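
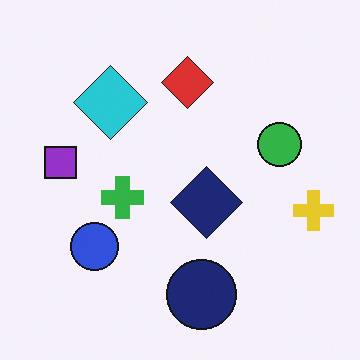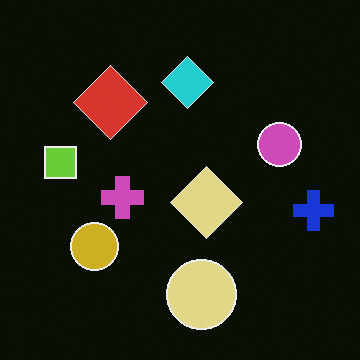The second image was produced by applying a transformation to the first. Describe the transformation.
It was color-inverted (negative).

The light background has become dark and every shape's color is its complement — a photographic negative.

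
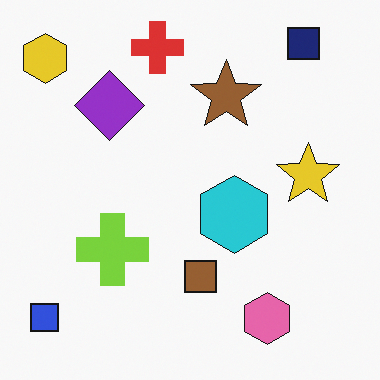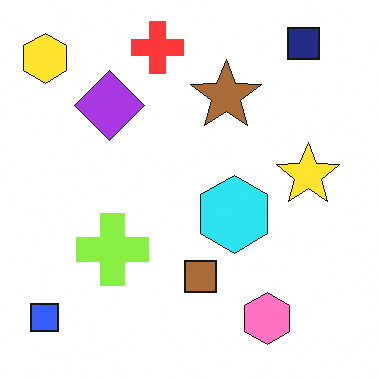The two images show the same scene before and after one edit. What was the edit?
The second image is the first slightly brightened.

Every pixel — background and shapes alike — is uniformly brightened.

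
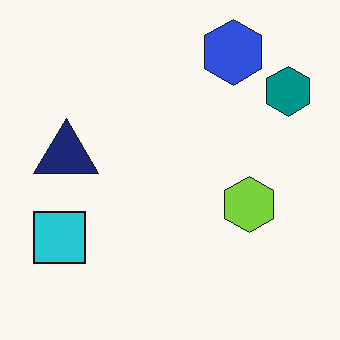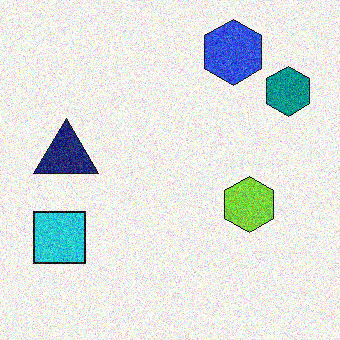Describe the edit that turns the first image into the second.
The image was degraded with a thick layer of grain.

Random speckle covers the whole image, including the flat background.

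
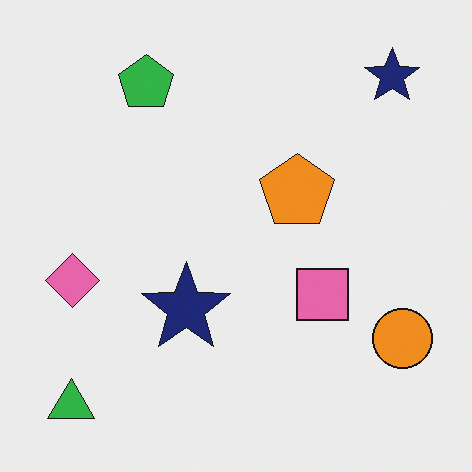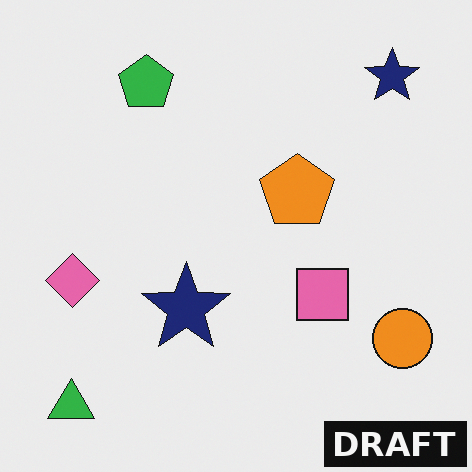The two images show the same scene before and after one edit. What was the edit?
It was watermarked with the text "DRAFT" in the lower-right corner.

A dark label reading "DRAFT" appears in the lower-right corner.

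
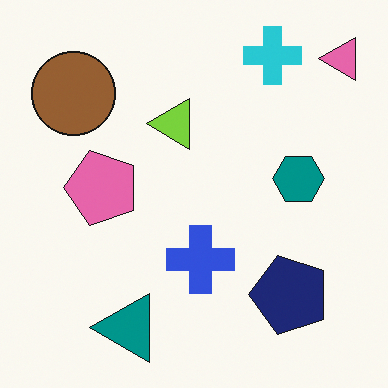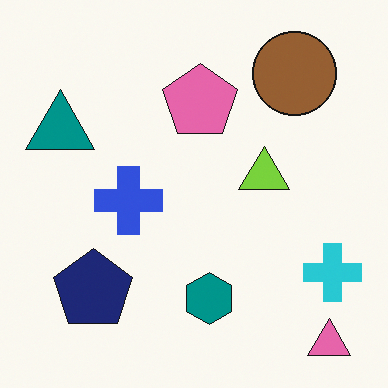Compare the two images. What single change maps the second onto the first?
The image was rotated 90° counter-clockwise.

The pink triangle sits in the bottom-right of the second image and the top-right of the first — consistent with a whole-image 90° counter-clockwise rotation.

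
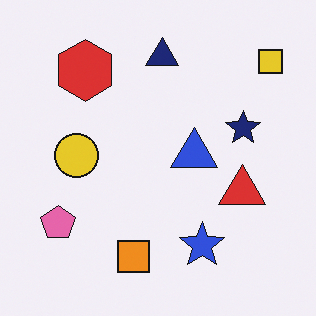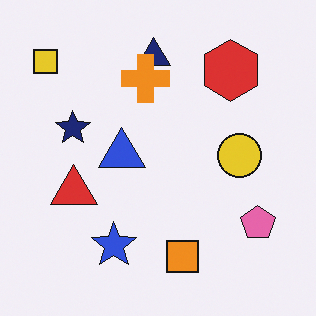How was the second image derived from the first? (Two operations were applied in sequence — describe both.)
The transformation is: flipped horizontally (left ↔ right), then overlaid with an additional orange cross.

The yellow square is in the top-right of the first image and the top-left of the second — shapes on opposite sides of the vertical midline have swapped in a mirror flip. An orange cross appears in the second image that is absent from the first.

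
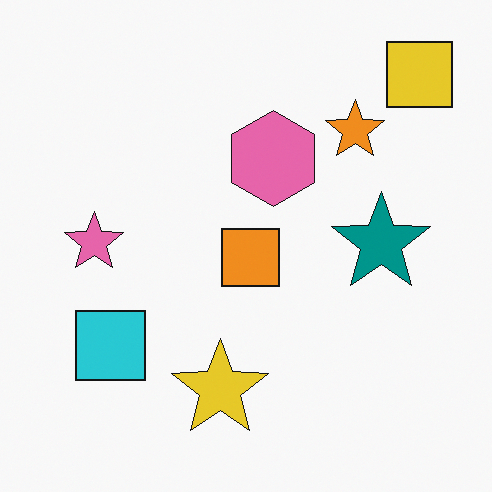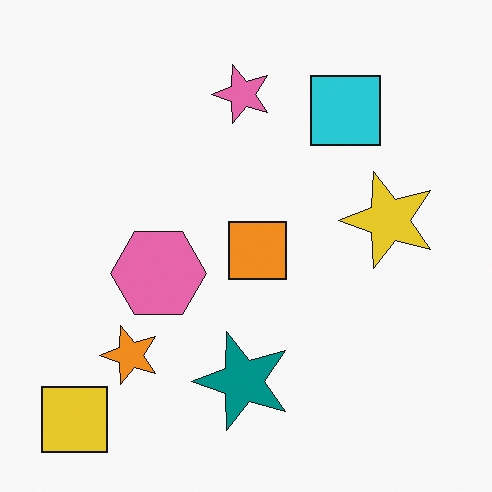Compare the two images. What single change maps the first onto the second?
The image was transposed (reflected across the top-left ↔ bottom-right diagonal).

Shapes have swapped their row and column positions — what was in the top-right is now in the bottom-left — a diagonal reflection.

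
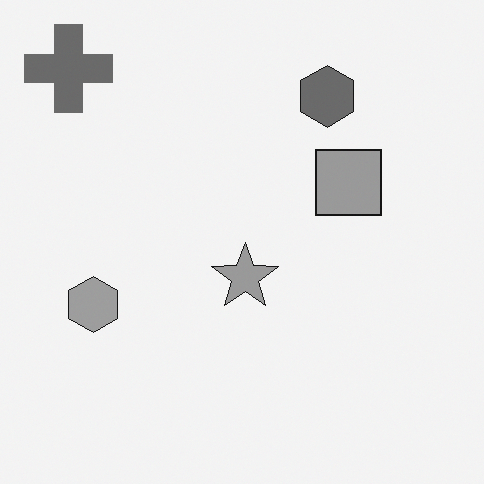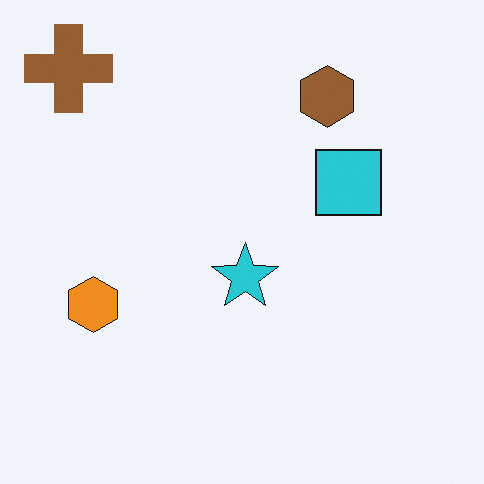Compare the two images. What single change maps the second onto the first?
It was converted to grayscale.

All color is removed — every shape is now a shade of grey.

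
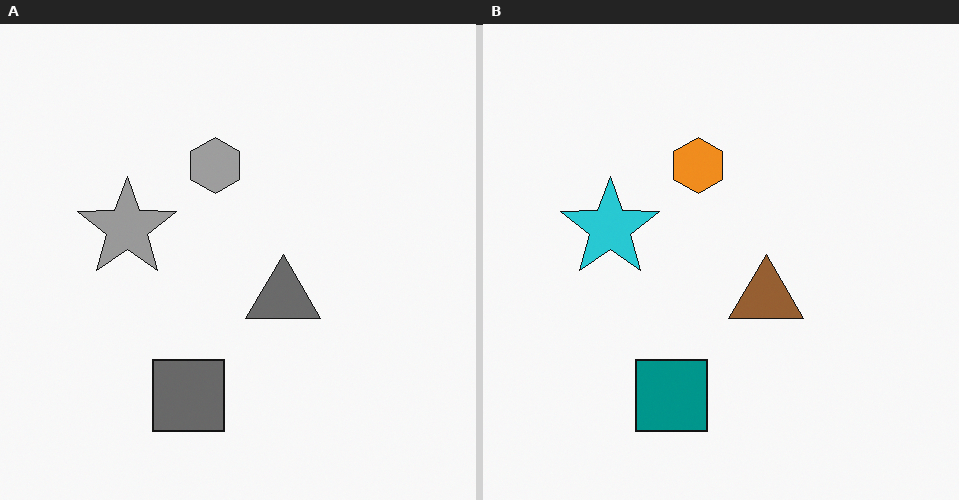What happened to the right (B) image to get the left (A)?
The transformation is: converted to grayscale.

All color is removed — every shape is now a shade of grey.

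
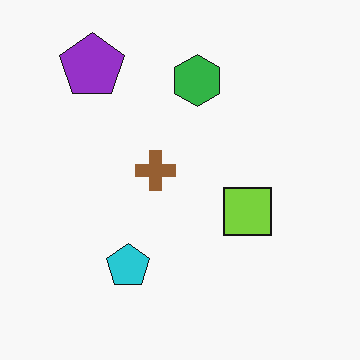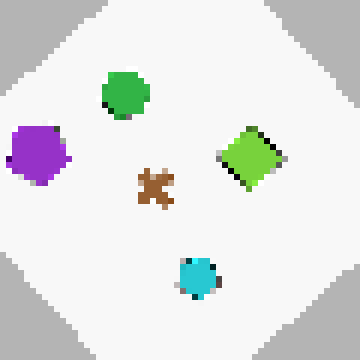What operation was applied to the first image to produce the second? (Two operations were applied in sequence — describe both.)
Rotated counter-clockwise by a large amount — several tens of degrees, then pixelated into visible square blocks.

Every shape is tilted by the same angle and the image corners show triangular fill wedges — a whole-image rotation by a non-right angle. Shapes are reduced to large square blocks; fine edges and outlines are lost — a downscale-then-upscale (mosaic) effect.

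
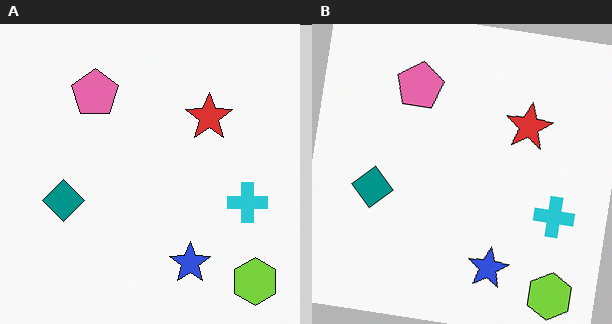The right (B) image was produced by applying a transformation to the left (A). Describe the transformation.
The transformation is: rotated clockwise by a small amount.

Every shape is tilted by the same angle and the image corners show triangular fill wedges — a whole-image rotation by a non-right angle.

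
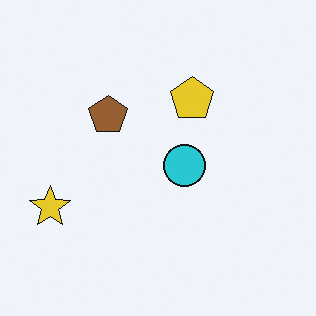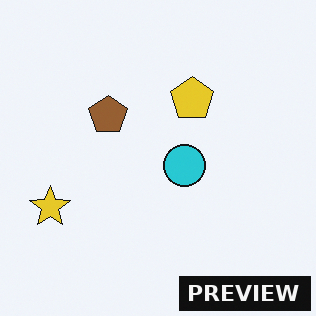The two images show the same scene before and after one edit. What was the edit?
The transformation is: watermarked with the text "PREVIEW" in the lower-right corner.

A dark label reading "PREVIEW" appears in the lower-right corner.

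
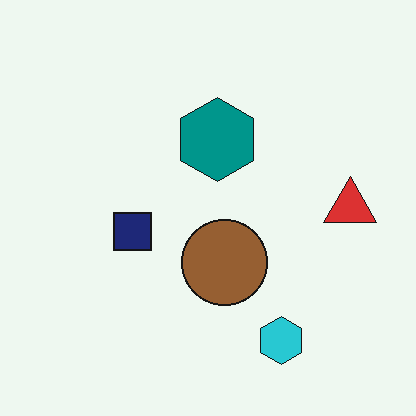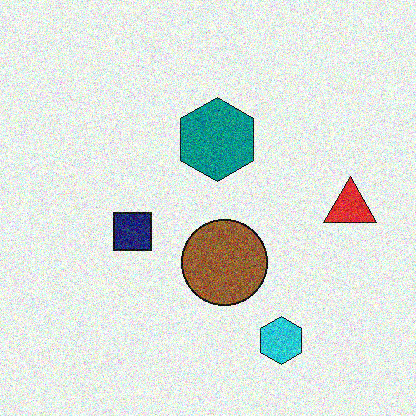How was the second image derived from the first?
The second image is the first degraded with a thick layer of grain.

Random speckle covers the whole image, including the flat background.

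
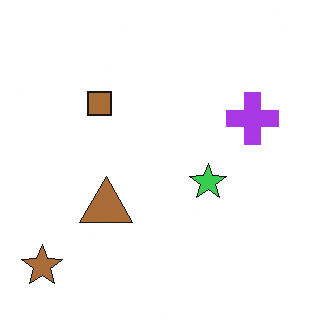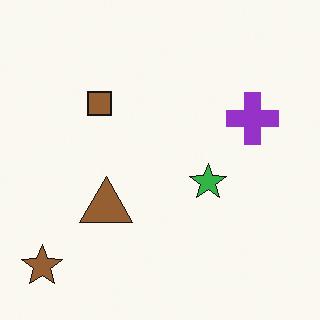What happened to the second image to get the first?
The image was slightly brightened.

Every pixel — background and shapes alike — is uniformly brightened.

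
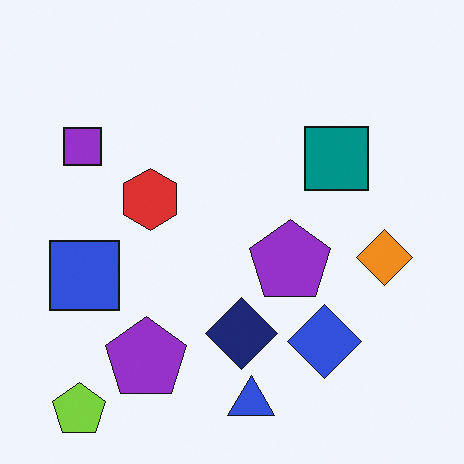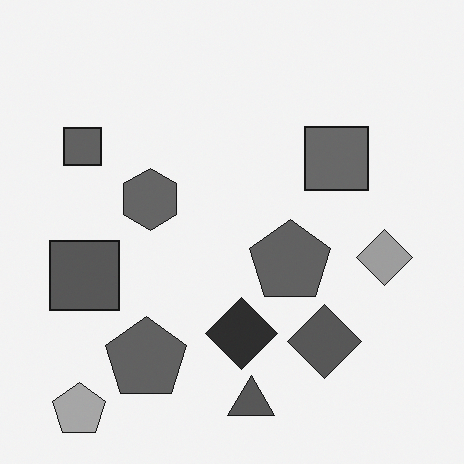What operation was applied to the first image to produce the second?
Converted to grayscale.

All color is removed — every shape is now a shade of grey.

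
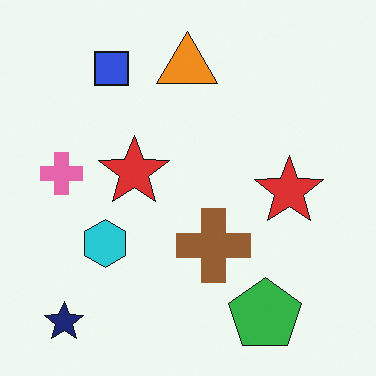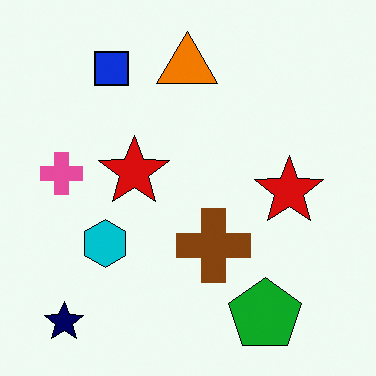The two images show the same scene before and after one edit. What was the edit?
It was given slightly increased contrast.

Tones are pushed away from mid-grey across the whole image — a global contrast change.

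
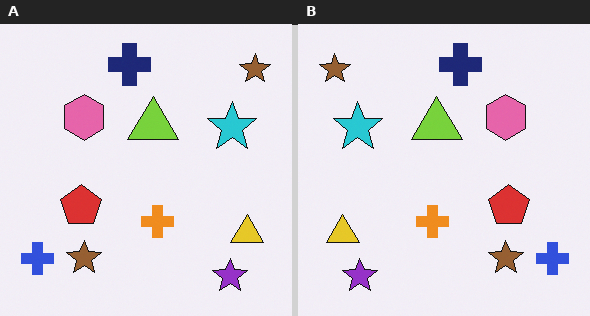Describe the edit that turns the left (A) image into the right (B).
The right (B) image is the left (A) flipped horizontally (left ↔ right).

The blue cross is in the bottom-left of the left (A) image and the bottom-right of the right (B) — shapes on opposite sides of the vertical midline have swapped in a mirror flip.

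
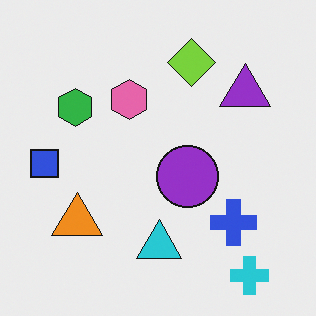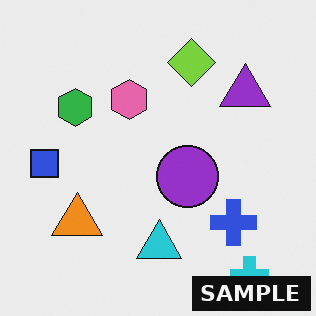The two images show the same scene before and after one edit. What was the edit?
The second image is the first watermarked with the text "SAMPLE" in the lower-right corner.

A dark label reading "SAMPLE" appears in the lower-right corner.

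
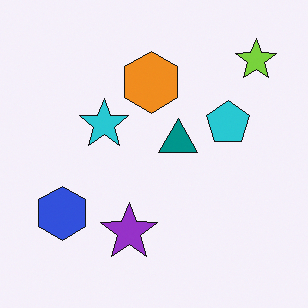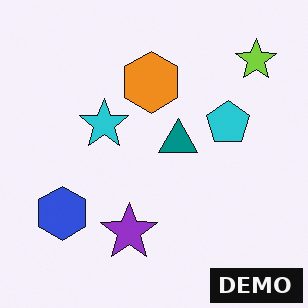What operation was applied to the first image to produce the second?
The image was watermarked with the text "DEMO" in the lower-right corner.

A dark label reading "DEMO" appears in the lower-right corner.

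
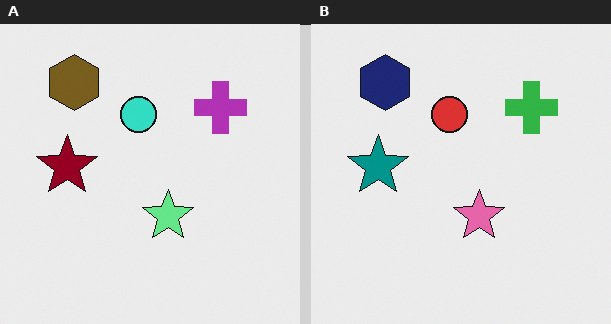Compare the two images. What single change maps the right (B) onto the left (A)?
It was hue-shifted through roughly half the color wheel.

Every shape's color has rotated by the same amount around the hue wheel — a uniform hue shift.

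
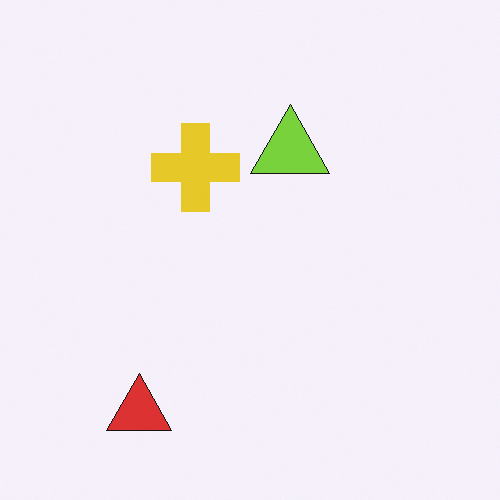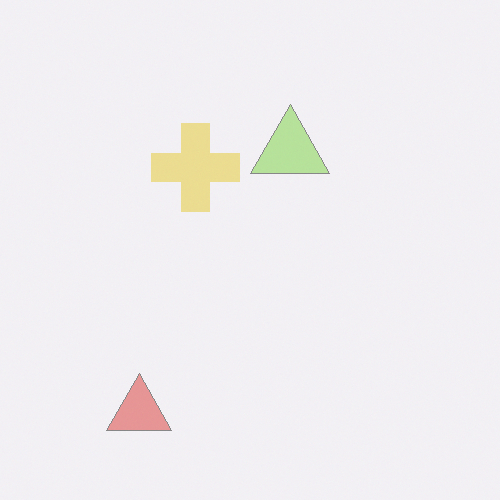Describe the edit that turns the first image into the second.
The transformation is: given much lower contrast.

Tones are pushed toward mid-grey across the whole image — a global contrast change.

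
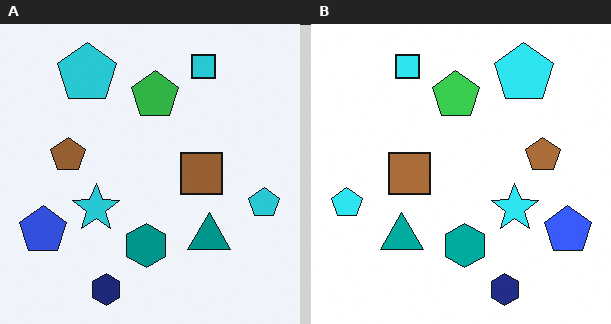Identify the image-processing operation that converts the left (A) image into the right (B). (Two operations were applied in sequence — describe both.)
It was flipped horizontally (left ↔ right), then slightly brightened.

The blue pentagon is in the bottom-left of the left (A) image and the bottom-right of the right (B) — shapes on opposite sides of the vertical midline have swapped in a mirror flip. Every pixel — background and shapes alike — is uniformly brightened.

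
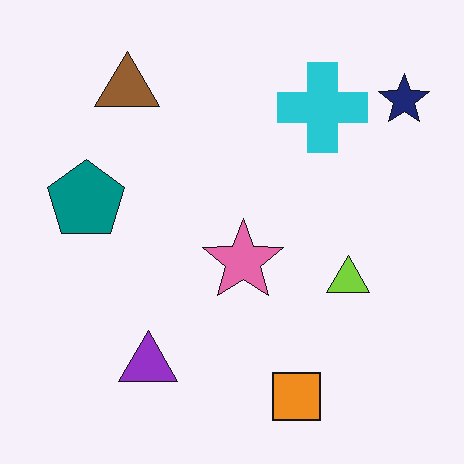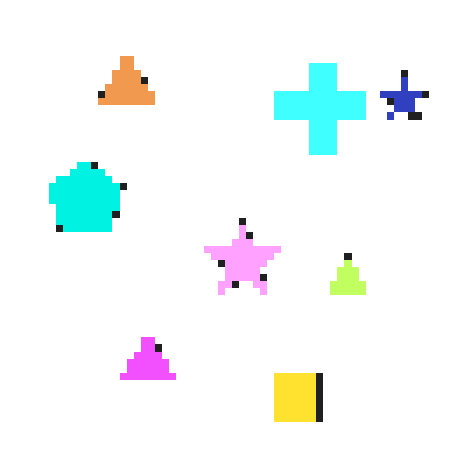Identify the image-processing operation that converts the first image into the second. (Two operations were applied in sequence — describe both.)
The transformation is: pixelated into visible square blocks, then noticeably brightened.

Shapes are reduced to large square blocks; fine edges and outlines are lost — a downscale-then-upscale (mosaic) effect. Every pixel — background and shapes alike — is uniformly brightened.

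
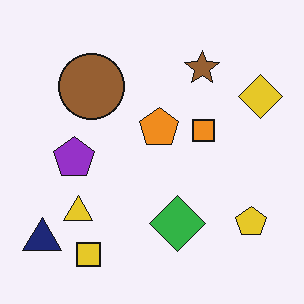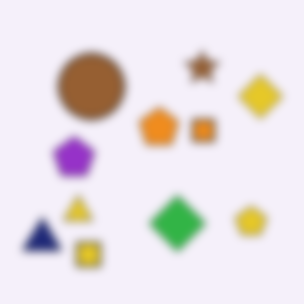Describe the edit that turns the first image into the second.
It was moderately blurred.

Shape edges and outlines are uniformly softened across the whole image.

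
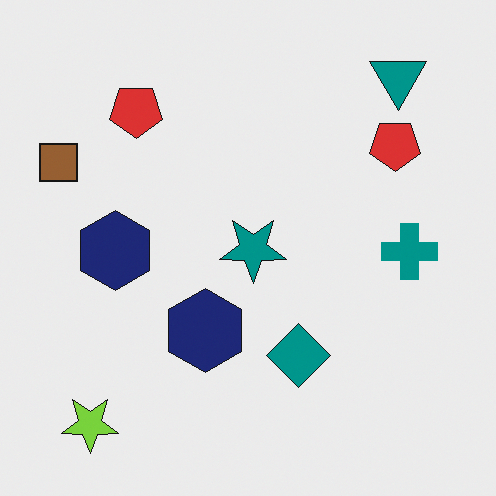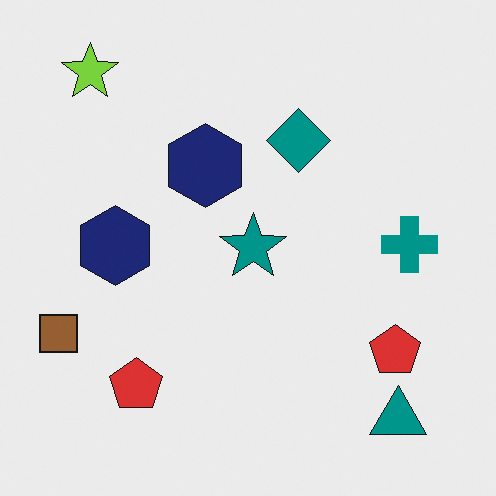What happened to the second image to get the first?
Flipped vertically (top ↔ bottom).

The lime star is in the top-left of the second image and the bottom-left of the first — shapes on opposite sides of the horizontal midline have swapped in a mirror flip.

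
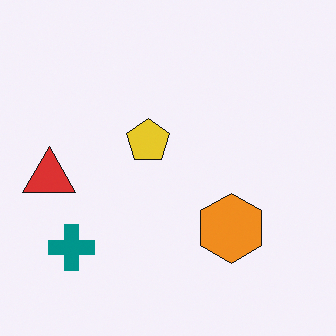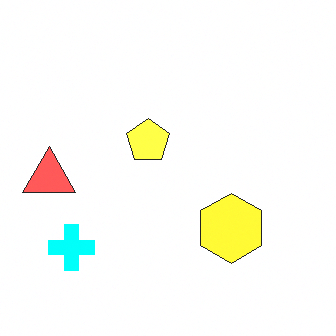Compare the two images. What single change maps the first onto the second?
Noticeably brightened.

Every pixel — background and shapes alike — is uniformly brightened.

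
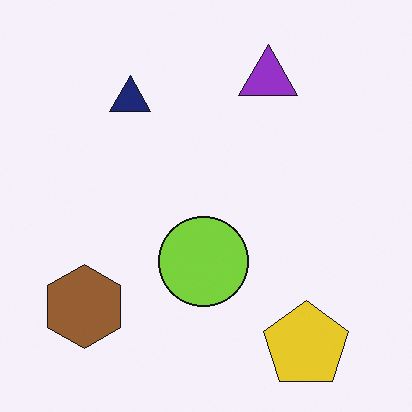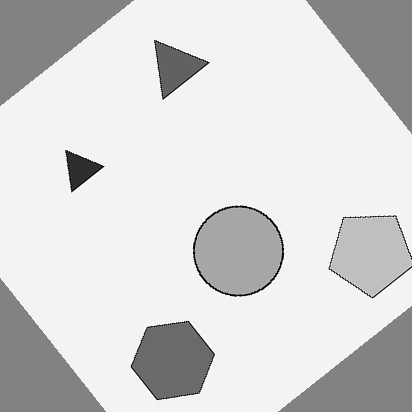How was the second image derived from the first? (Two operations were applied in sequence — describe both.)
The second image is the first converted to grayscale, then rotated counter-clockwise by a large amount — several tens of degrees.

All color is removed — every shape is now a shade of grey. Every shape is tilted by the same angle and the image corners show triangular fill wedges — a whole-image rotation by a non-right angle.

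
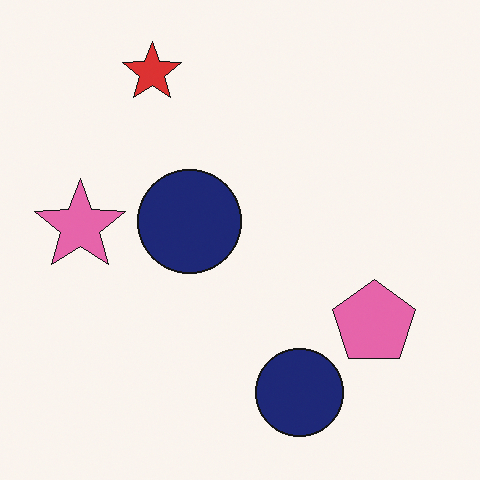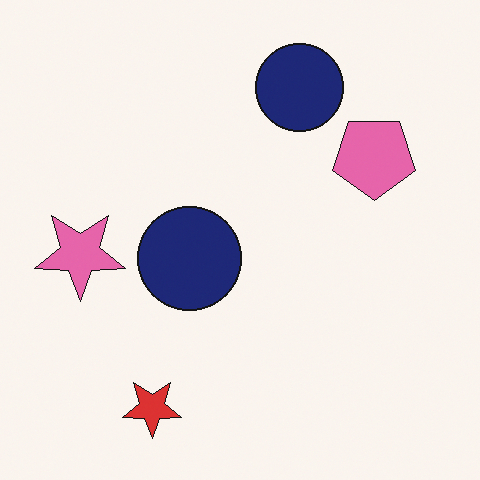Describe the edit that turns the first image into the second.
This is the original image flipped vertically (top ↔ bottom).

The red star is in the top-left of the first image and the bottom-left of the second — shapes on opposite sides of the horizontal midline have swapped in a mirror flip.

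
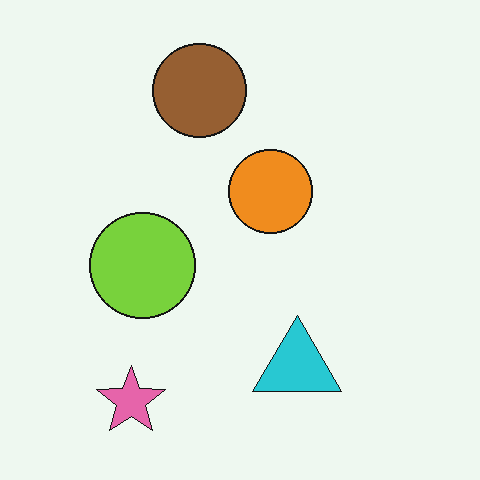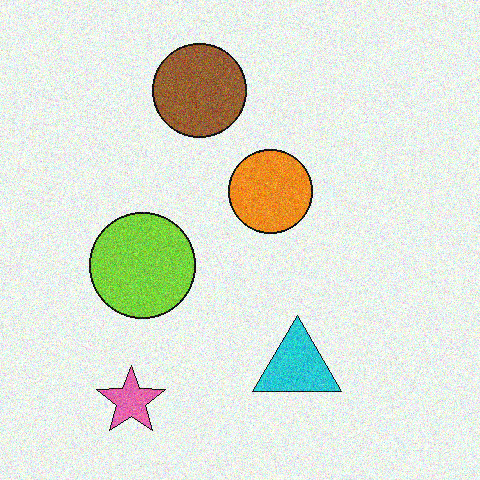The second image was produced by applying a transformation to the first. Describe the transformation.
The image was degraded with moderate additive noise.

Random speckle covers the whole image, including the flat background.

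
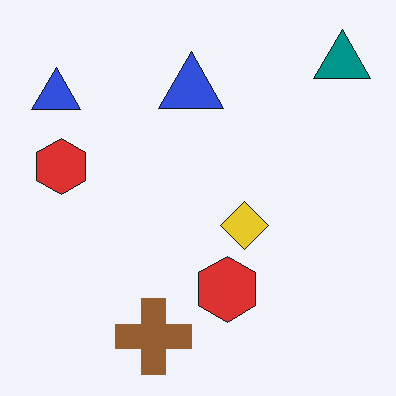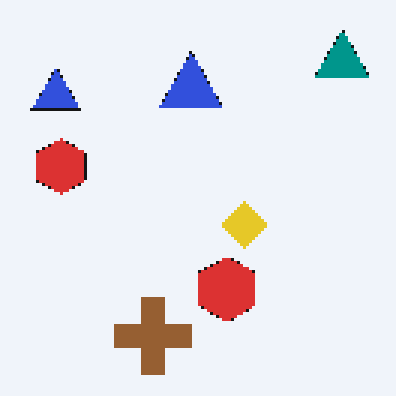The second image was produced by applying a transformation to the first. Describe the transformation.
The image was lightly pixelated (a mild mosaic effect).

Shapes are reduced to large square blocks; fine edges and outlines are lost — a downscale-then-upscale (mosaic) effect.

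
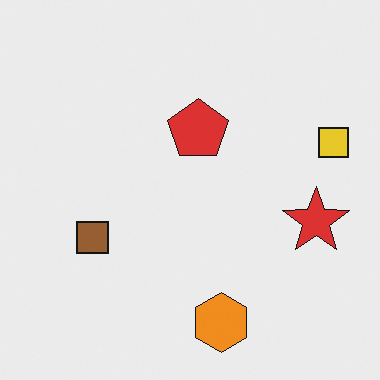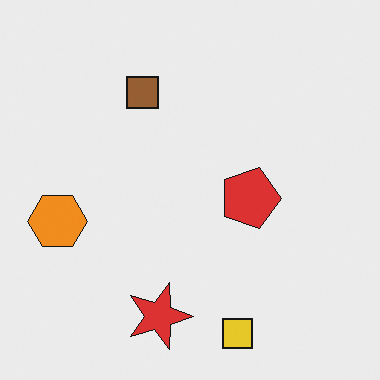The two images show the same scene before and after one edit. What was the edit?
It was rotated 90° clockwise.

The yellow square sits in the right of the first image and the bottom of the second — consistent with a whole-image 90° clockwise rotation.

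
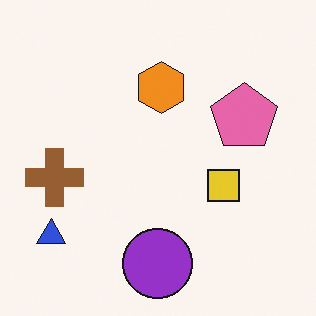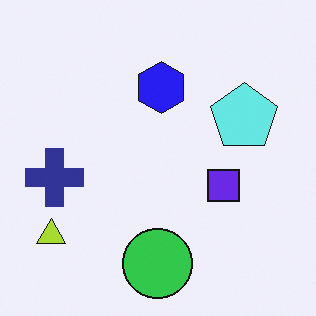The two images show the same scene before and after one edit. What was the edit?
This is the original image hue-shifted by a large amount.

Every shape's color has rotated by the same amount around the hue wheel — a uniform hue shift.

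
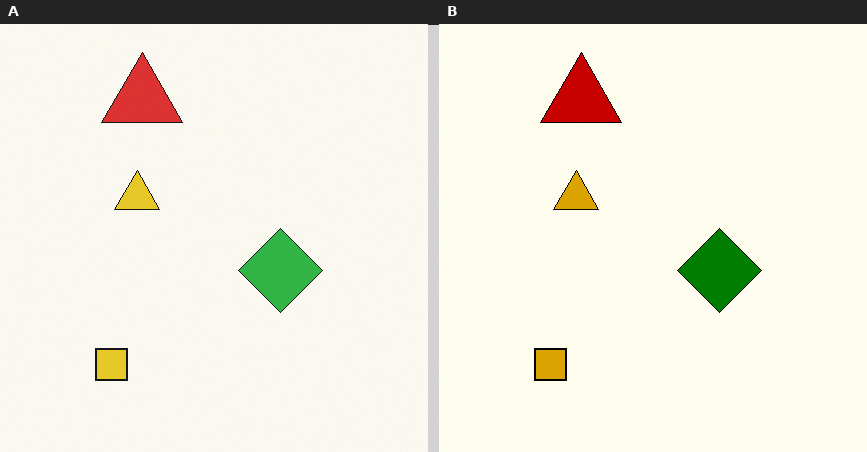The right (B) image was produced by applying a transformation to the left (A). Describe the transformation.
This is the original image given much higher contrast.

Tones are pushed away from mid-grey across the whole image — a global contrast change.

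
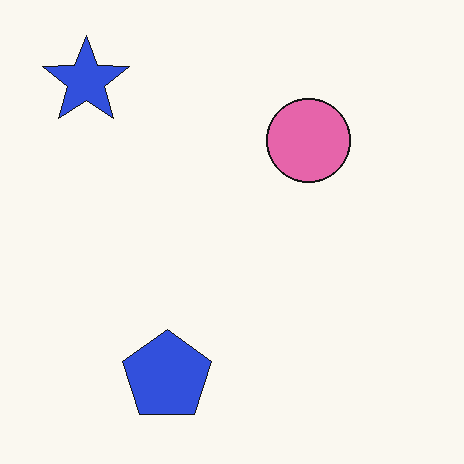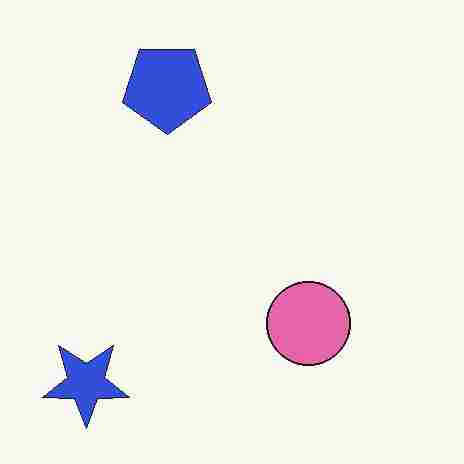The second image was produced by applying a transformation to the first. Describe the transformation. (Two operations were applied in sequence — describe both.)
Flipped vertically (top ↔ bottom), then degraded with heavy JPEG compression.

The blue star is in the top-left of the first image and the bottom-left of the second — shapes on opposite sides of the horizontal midline have swapped in a mirror flip. Blocky 8×8 compression artifacts appear around shape edges and the flat background shows ringing — characteristic JPEG degradation.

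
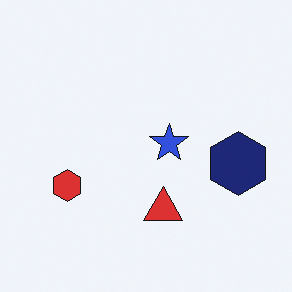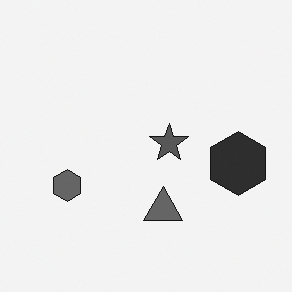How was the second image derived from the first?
It was converted to grayscale.

All color is removed — every shape is now a shade of grey.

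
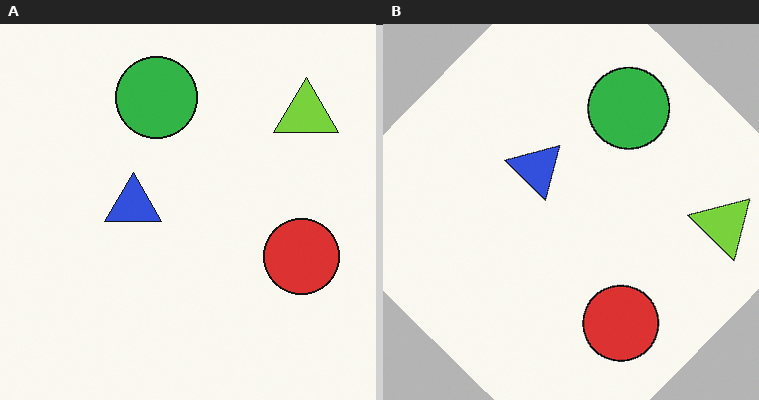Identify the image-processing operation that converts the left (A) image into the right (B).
This is the original image rotated clockwise by a large amount — several tens of degrees.

Every shape is tilted by the same angle and the image corners show triangular fill wedges — a whole-image rotation by a non-right angle.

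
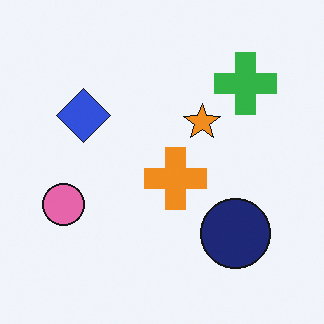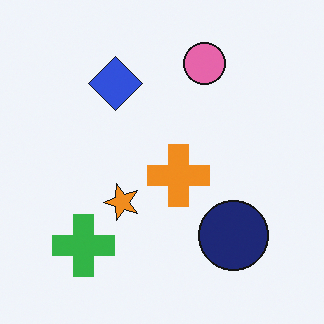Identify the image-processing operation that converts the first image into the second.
The transformation is: transposed (reflected across the top-left ↔ bottom-right diagonal).

Shapes have swapped their row and column positions — what was in the top-right is now in the bottom-left — a diagonal reflection.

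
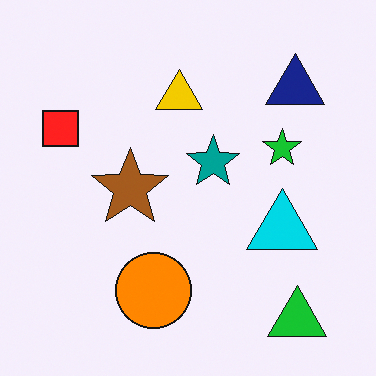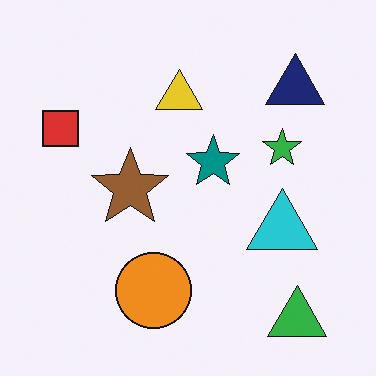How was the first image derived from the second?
Slightly oversaturated.

All colors are more vivid — a global saturation change.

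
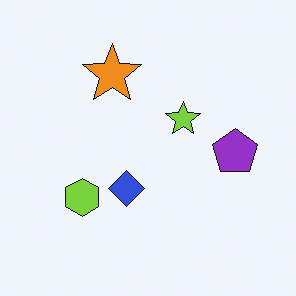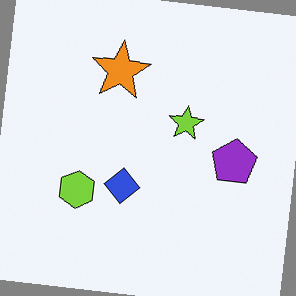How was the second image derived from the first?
The image was rotated clockwise by a few degrees.

Every shape is tilted by the same angle and the image corners show triangular fill wedges — a whole-image rotation by a non-right angle.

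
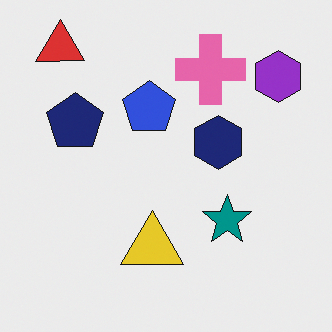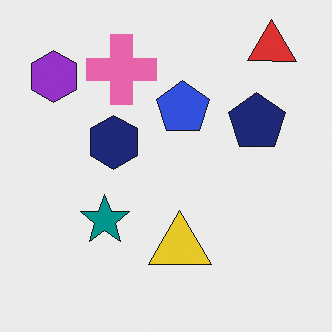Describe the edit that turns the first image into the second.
The transformation is: flipped horizontally (left ↔ right).

The purple hexagon is in the top-right of the first image and the top-left of the second — shapes on opposite sides of the vertical midline have swapped in a mirror flip.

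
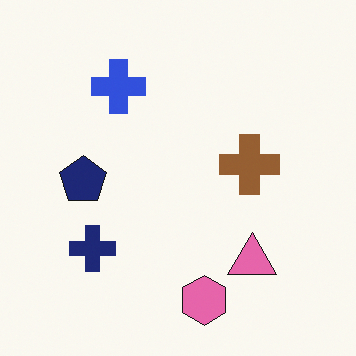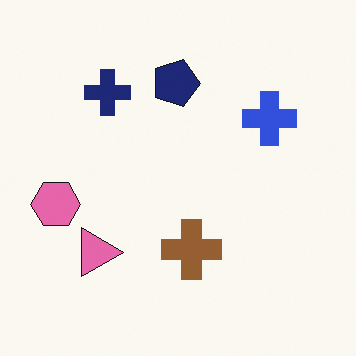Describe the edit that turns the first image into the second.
It was rotated 90° clockwise.

The pink hexagon sits in the bottom of the first image and the left of the second — consistent with a whole-image 90° clockwise rotation.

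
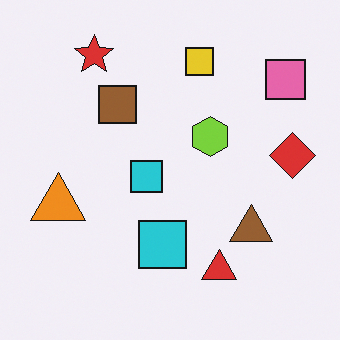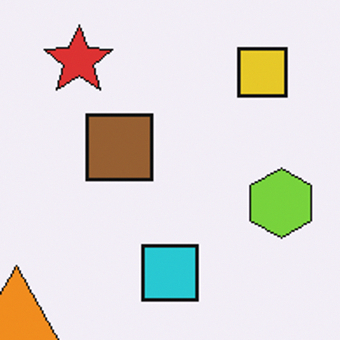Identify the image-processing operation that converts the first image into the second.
The image was cropped to a noticeably smaller region and rescaled.

The visible shapes are larger and the field of view is narrower; shapes near the original edges may be partly or wholly outside the frame — a crop-and-rescale.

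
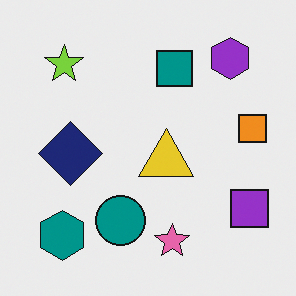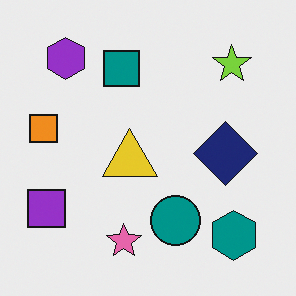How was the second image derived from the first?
It was flipped horizontally (left ↔ right).

The orange square is in the right of the first image and the left of the second — shapes on opposite sides of the vertical midline have swapped in a mirror flip.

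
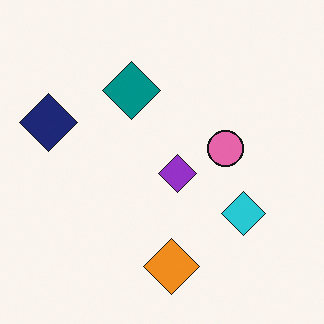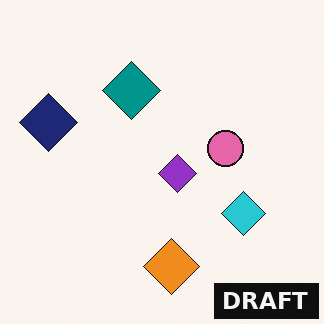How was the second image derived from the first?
This is the original image watermarked with the text "DRAFT" in the lower-right corner.

A dark label reading "DRAFT" appears in the lower-right corner.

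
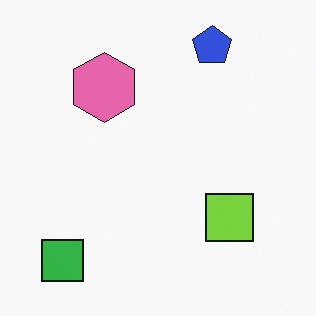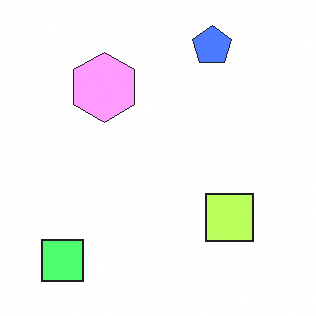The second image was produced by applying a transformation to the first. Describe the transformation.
It was substantially brightened.

Every pixel — background and shapes alike — is uniformly brightened.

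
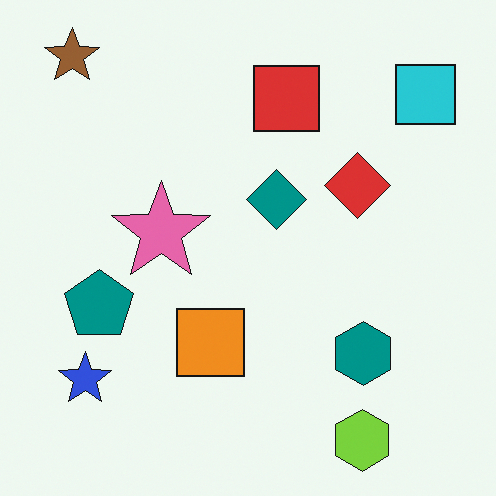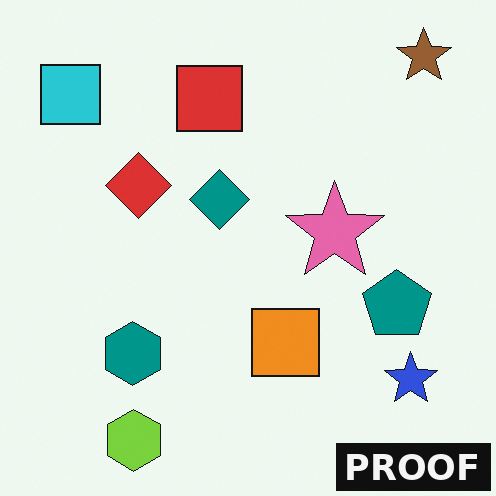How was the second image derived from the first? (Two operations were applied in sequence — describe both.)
The transformation is: flipped horizontally (left ↔ right), then watermarked with the text "PROOF" in the lower-right corner.

The cyan square is in the top-right of the first image and the top-left of the second — shapes on opposite sides of the vertical midline have swapped in a mirror flip. A dark label reading "PROOF" appears in the lower-right corner.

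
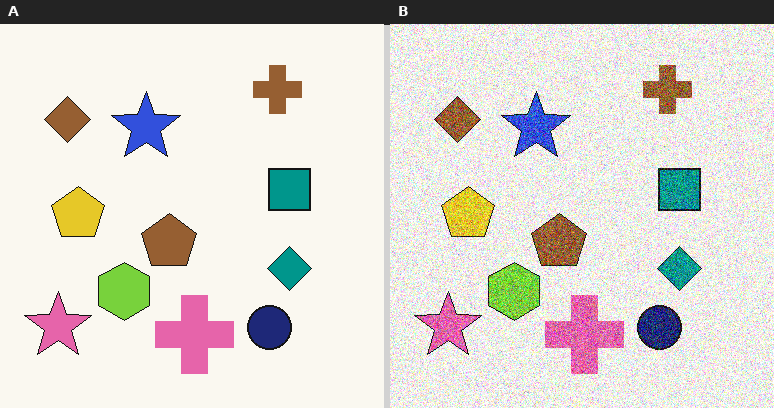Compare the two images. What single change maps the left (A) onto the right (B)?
The image was degraded with heavy additive noise.

Random speckle covers the whole image, including the flat background.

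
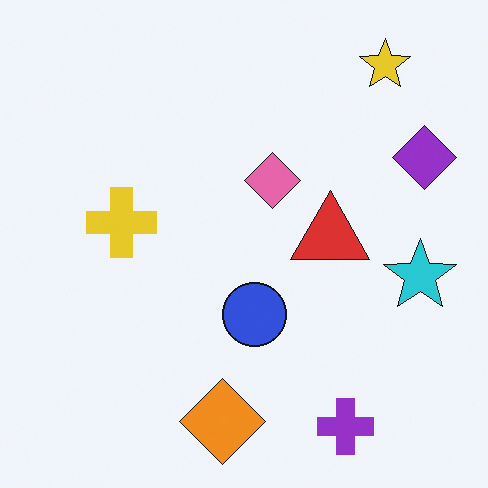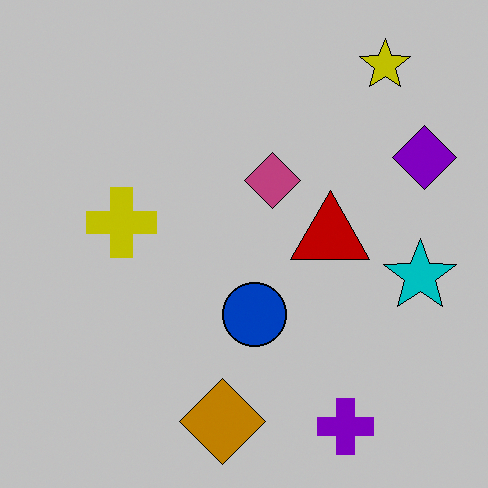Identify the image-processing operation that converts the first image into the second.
The image was heavily posterized to just a handful of flat colors.

Each flat color has snapped to a coarser quantized level — most visibly, the near-white background has dropped to a flat grey.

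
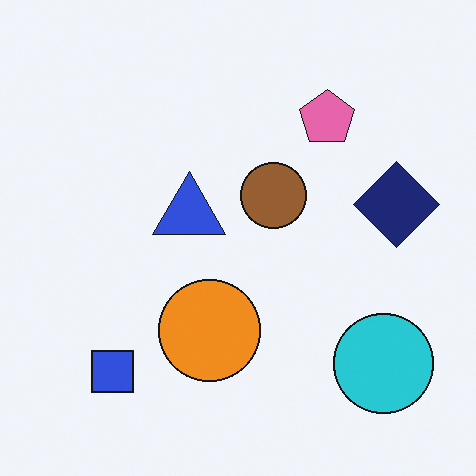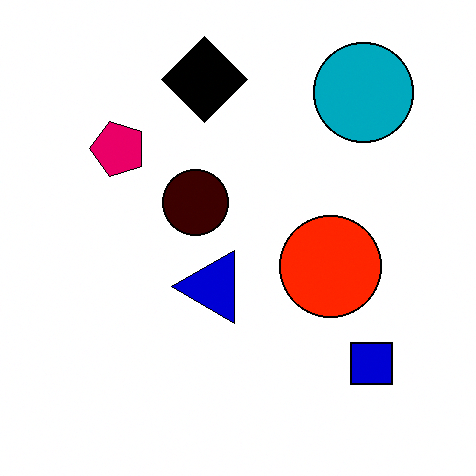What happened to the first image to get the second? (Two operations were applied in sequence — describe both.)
The image was rotated 90° counter-clockwise, then given much higher contrast.

The cyan circle sits in the bottom-right of the first image and the top-right of the second — consistent with a whole-image 90° counter-clockwise rotation. Tones are pushed away from mid-grey across the whole image — a global contrast change.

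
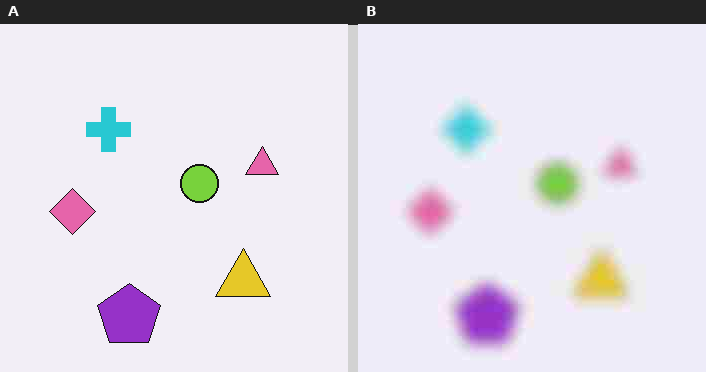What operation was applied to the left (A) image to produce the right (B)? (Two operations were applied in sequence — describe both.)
Heavily blurred, then degraded with heavy JPEG compression.

Shape edges and outlines are uniformly softened across the whole image. Blocky 8×8 compression artifacts appear around shape edges and the flat background shows ringing — characteristic JPEG degradation.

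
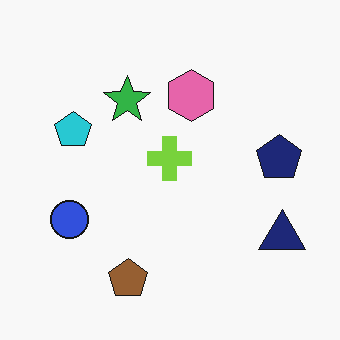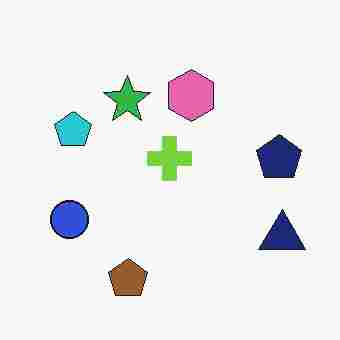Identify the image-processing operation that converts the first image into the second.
This is the original image heavily JPEG-compressed with obvious blocking artifacts.

Blocky 8×8 compression artifacts appear around shape edges and the flat background shows ringing — characteristic JPEG degradation.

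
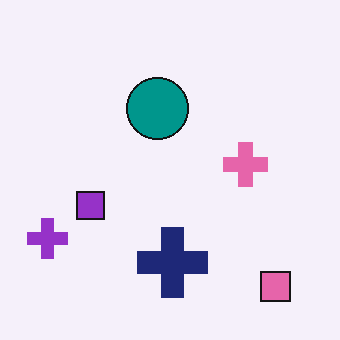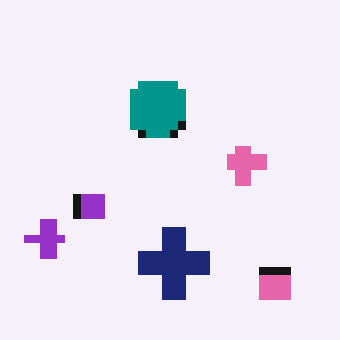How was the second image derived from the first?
The second image is the first pixelated into visible square blocks.

Shapes are reduced to large square blocks; fine edges and outlines are lost — a downscale-then-upscale (mosaic) effect.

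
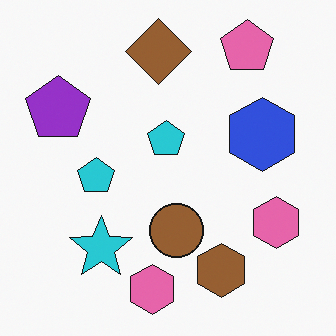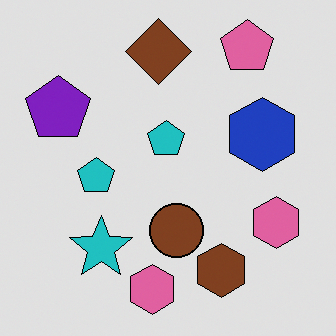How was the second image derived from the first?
It was moderately posterized.

Each flat color has snapped to a coarser quantized level — most visibly, the near-white background has dropped to a flat grey.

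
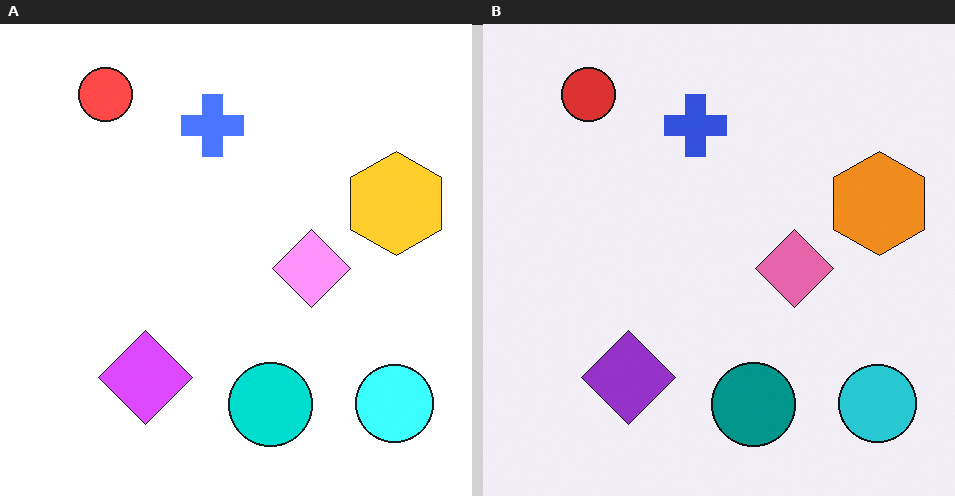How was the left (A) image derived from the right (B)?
Substantially brightened.

Every pixel — background and shapes alike — is uniformly brightened.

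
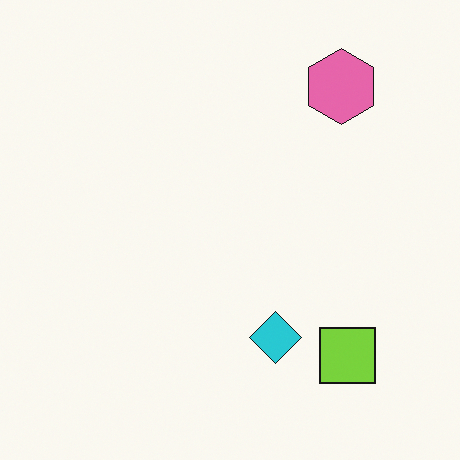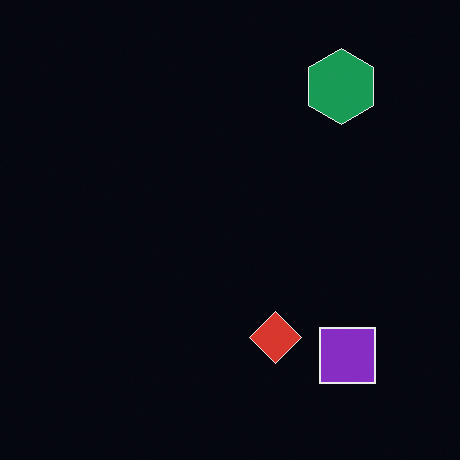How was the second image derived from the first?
The transformation is: color-inverted (negative).

The light background has become dark and every shape's color is its complement — a photographic negative.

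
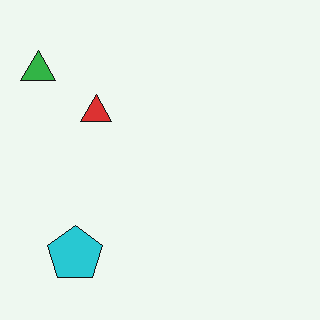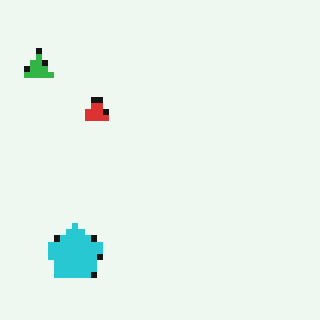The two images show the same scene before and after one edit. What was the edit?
The transformation is: moderately pixelated.

Shapes are reduced to large square blocks; fine edges and outlines are lost — a downscale-then-upscale (mosaic) effect.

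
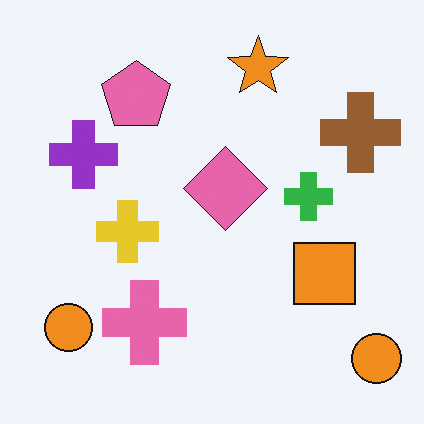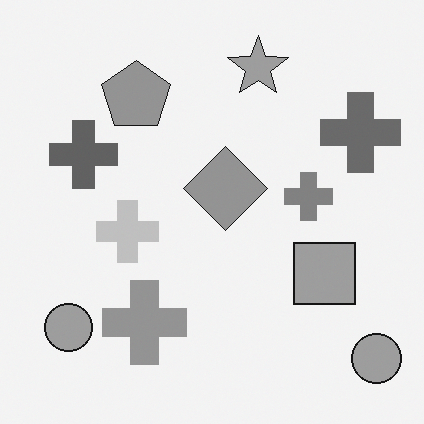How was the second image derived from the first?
This is the original image converted to grayscale.

All color is removed — every shape is now a shade of grey.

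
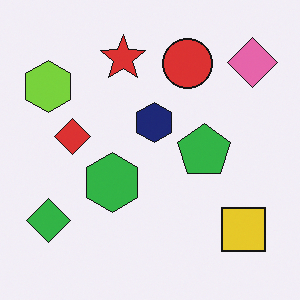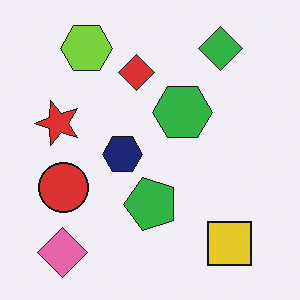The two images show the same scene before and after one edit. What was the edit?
The image was transposed (reflected across the top-left ↔ bottom-right diagonal).

Shapes have swapped their row and column positions — what was in the top-right is now in the bottom-left — a diagonal reflection.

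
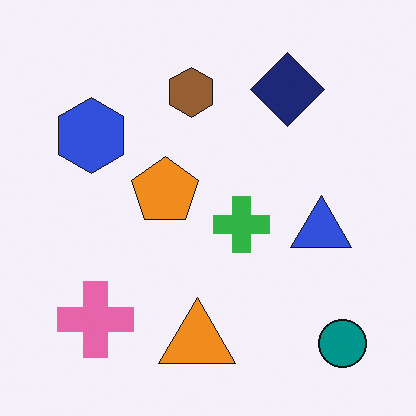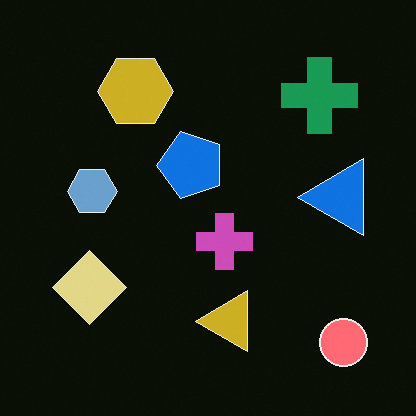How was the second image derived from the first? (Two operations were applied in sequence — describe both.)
The image was color-inverted (negative), then transposed (reflected across the top-left ↔ bottom-right diagonal).

The light background has become dark and every shape's color is its complement — a photographic negative. Shapes have swapped their row and column positions — what was in the top-right is now in the bottom-left — a diagonal reflection.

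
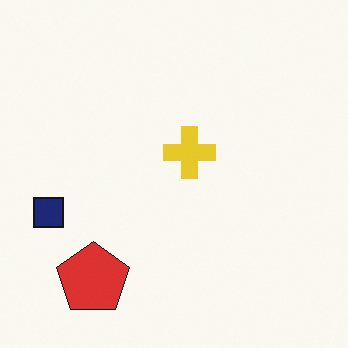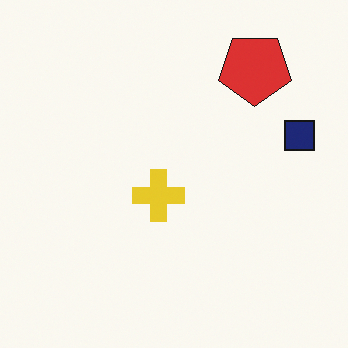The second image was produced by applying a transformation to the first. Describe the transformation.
The second image is the first rotated 180°.

The red pentagon sits in the bottom-left of the first image and the top-right of the second — consistent with a whole-image 180° rotation.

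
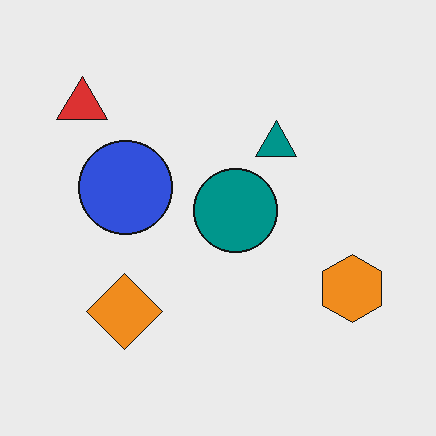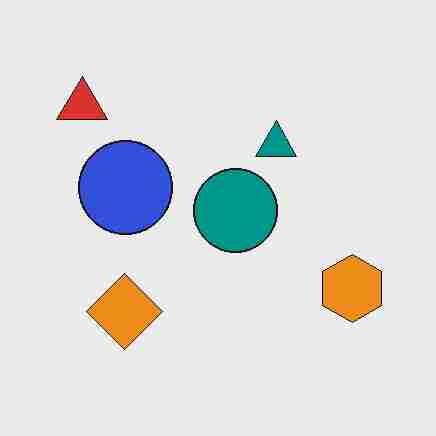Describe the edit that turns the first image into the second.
The transformation is: degraded with heavy JPEG compression.

Blocky 8×8 compression artifacts appear around shape edges and the flat background shows ringing — characteristic JPEG degradation.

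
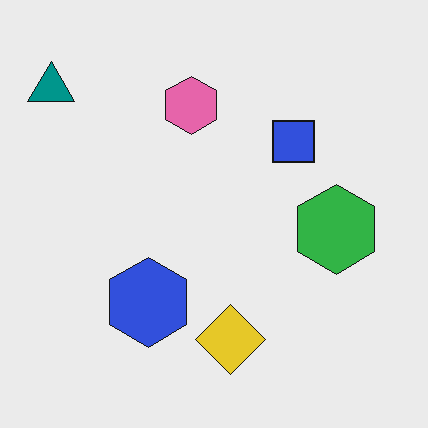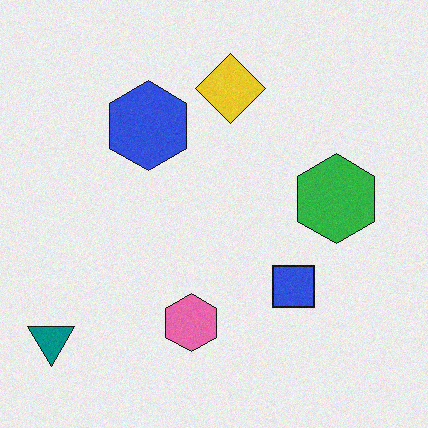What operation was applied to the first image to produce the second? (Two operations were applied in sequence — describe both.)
Flipped vertically (top ↔ bottom), then degraded with light additive noise.

The teal triangle is in the top-left of the first image and the bottom-left of the second — shapes on opposite sides of the horizontal midline have swapped in a mirror flip. Random speckle covers the whole image, including the flat background.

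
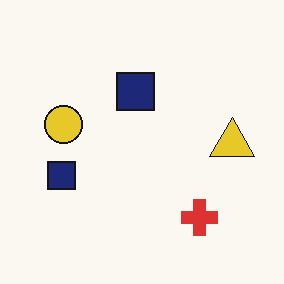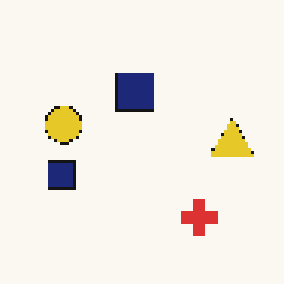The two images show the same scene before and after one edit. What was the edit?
This is the original image mildly pixelated.

Shapes are reduced to large square blocks; fine edges and outlines are lost — a downscale-then-upscale (mosaic) effect.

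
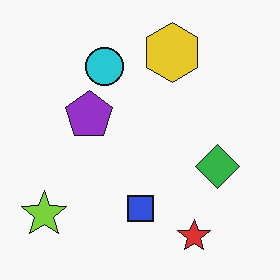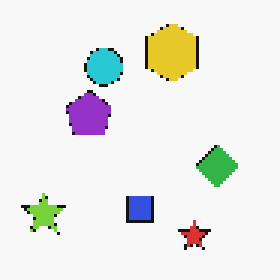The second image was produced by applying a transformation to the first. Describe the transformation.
The transformation is: mildly pixelated.

Shapes are reduced to large square blocks; fine edges and outlines are lost — a downscale-then-upscale (mosaic) effect.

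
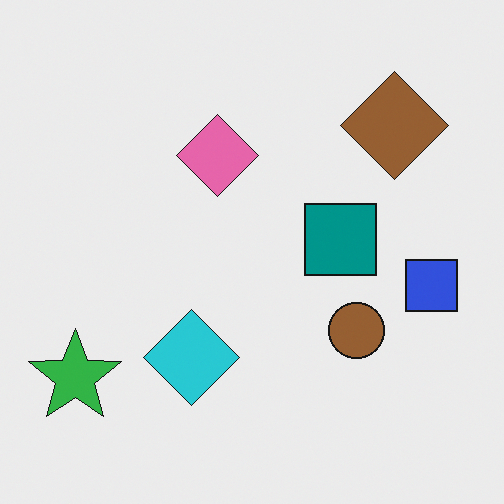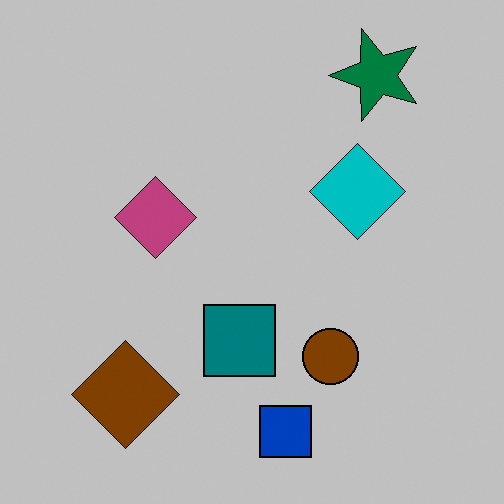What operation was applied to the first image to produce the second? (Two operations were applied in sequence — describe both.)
It was transposed (reflected across the top-left ↔ bottom-right diagonal), then heavily posterized to just a handful of flat colors.

Shapes have swapped their row and column positions — what was in the top-right is now in the bottom-left — a diagonal reflection. Each flat color has snapped to a coarser quantized level — most visibly, the near-white background has dropped to a flat grey.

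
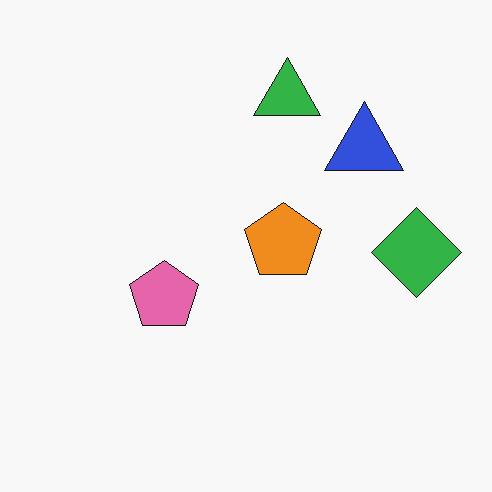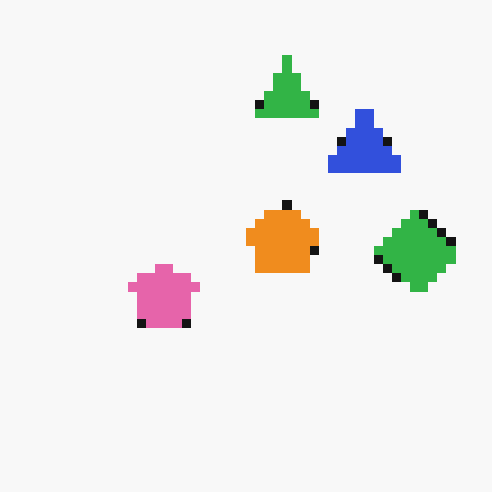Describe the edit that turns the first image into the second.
The second image is the first coarsely pixelated.

Shapes are reduced to large square blocks; fine edges and outlines are lost — a downscale-then-upscale (mosaic) effect.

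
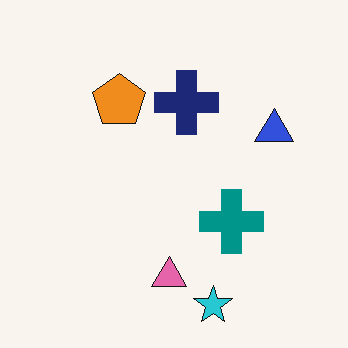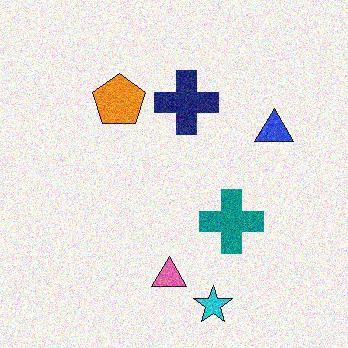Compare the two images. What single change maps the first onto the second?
Degraded with visible gaussian noise.

Random speckle covers the whole image, including the flat background.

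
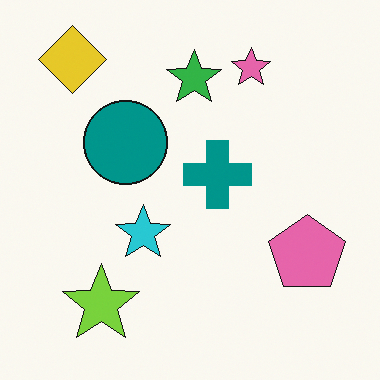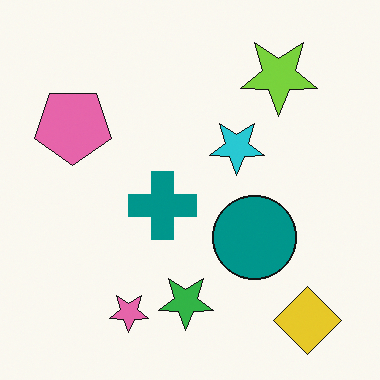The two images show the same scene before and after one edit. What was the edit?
The image was rotated 180°.

The yellow diamond sits in the top-left of the first image and the bottom-right of the second — consistent with a whole-image 180° rotation.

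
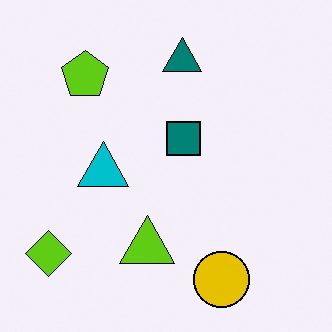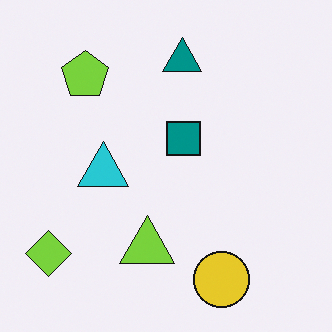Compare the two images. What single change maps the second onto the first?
The transformation is: given slightly increased contrast.

Tones are pushed away from mid-grey across the whole image — a global contrast change.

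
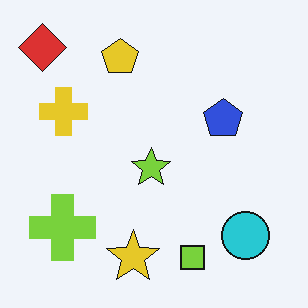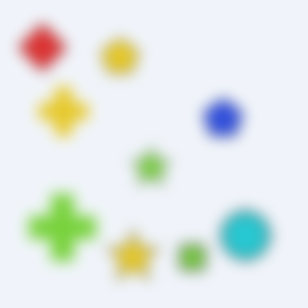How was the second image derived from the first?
It was strongly gaussian-blurred.

Shape edges and outlines are uniformly softened across the whole image.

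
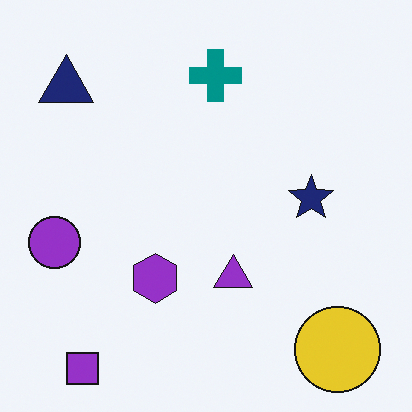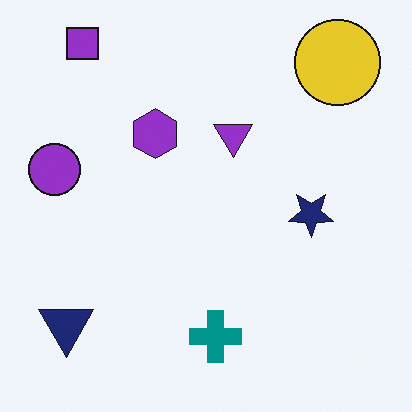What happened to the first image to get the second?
The image was flipped vertically (top ↔ bottom).

The purple square is in the bottom-left of the first image and the top-left of the second — shapes on opposite sides of the horizontal midline have swapped in a mirror flip.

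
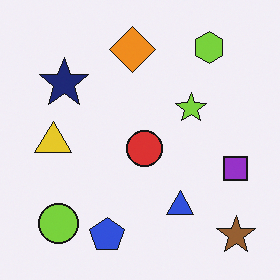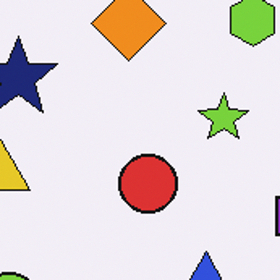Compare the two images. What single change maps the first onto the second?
The image was cropped tightly and scaled back up.

The visible shapes are larger and the field of view is narrower; shapes near the original edges may be partly or wholly outside the frame — a crop-and-rescale.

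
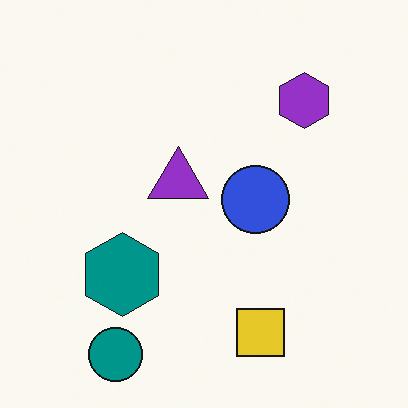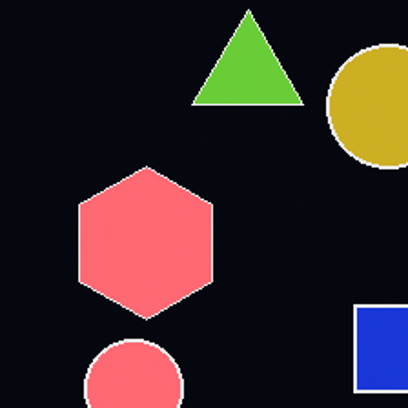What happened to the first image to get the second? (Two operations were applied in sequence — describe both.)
Color-inverted (negative), then cropped to a noticeably smaller region and rescaled.

The light background has become dark and every shape's color is its complement — a photographic negative. The visible shapes are larger and the field of view is narrower; shapes near the original edges may be partly or wholly outside the frame — a crop-and-rescale.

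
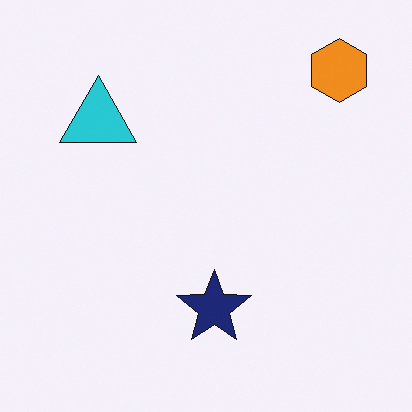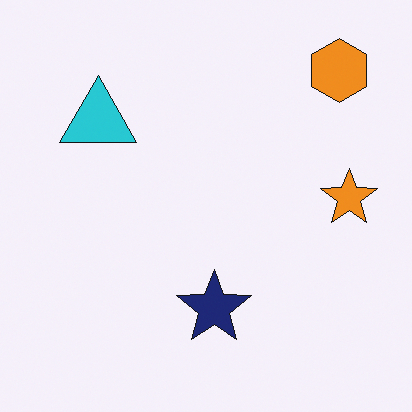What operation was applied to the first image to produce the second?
The image was overlaid with an additional orange star.

An orange star appears in the second image that is absent from the first.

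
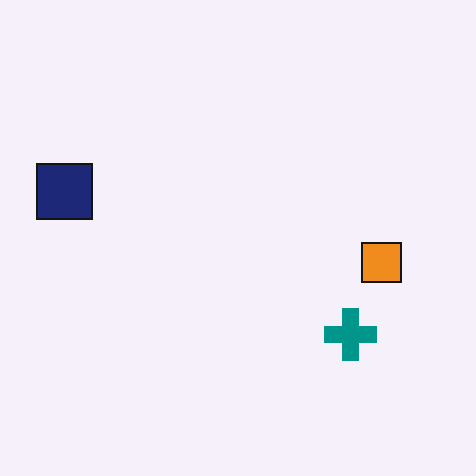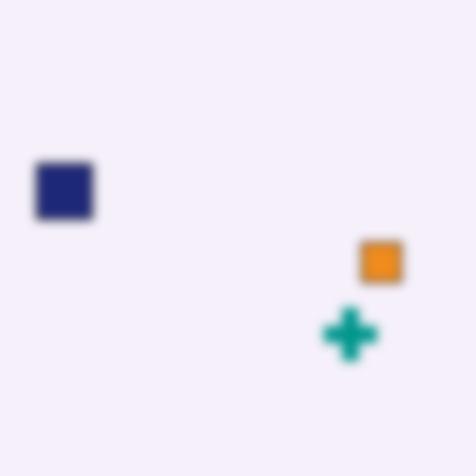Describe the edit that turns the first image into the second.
The transformation is: heavily blurred.

Shape edges and outlines are uniformly softened across the whole image.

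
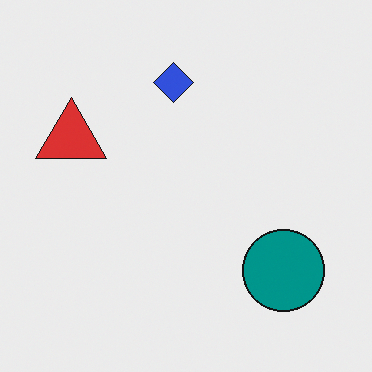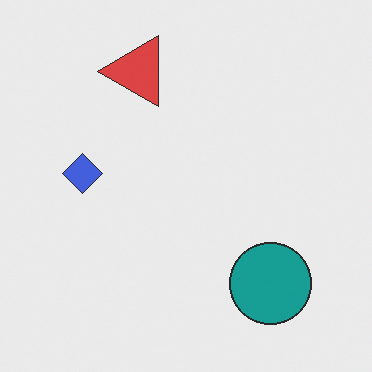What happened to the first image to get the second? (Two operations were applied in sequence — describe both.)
The second image is the first transposed (reflected across the top-left ↔ bottom-right diagonal), then given slightly reduced contrast.

Shapes have swapped their row and column positions — what was in the top-right is now in the bottom-left — a diagonal reflection. Tones are pushed toward mid-grey across the whole image — a global contrast change.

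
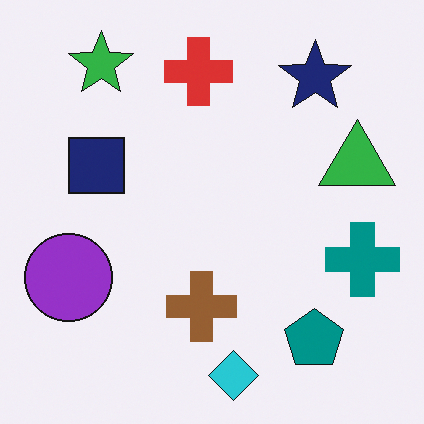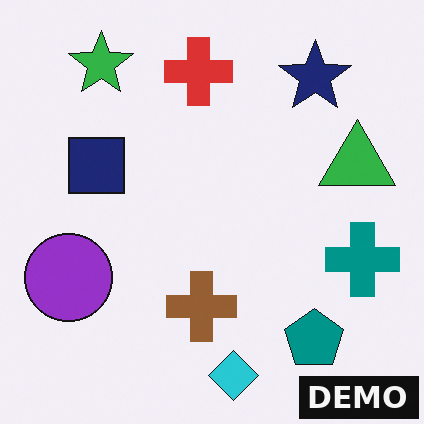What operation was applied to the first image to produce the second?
Watermarked with the text "DEMO" in the lower-right corner.

A dark label reading "DEMO" appears in the lower-right corner.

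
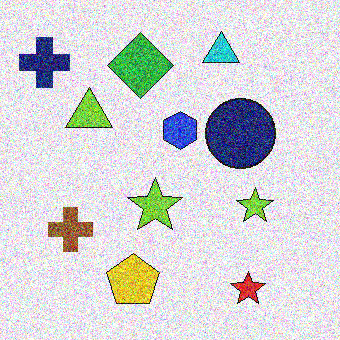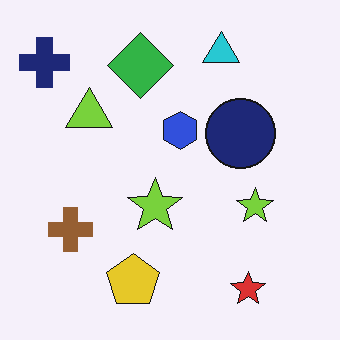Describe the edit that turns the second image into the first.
It was degraded with strong gaussian noise.

Random speckle covers the whole image, including the flat background.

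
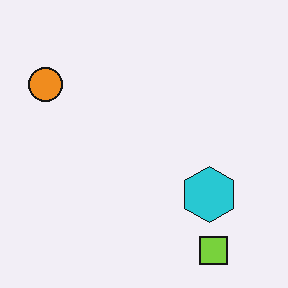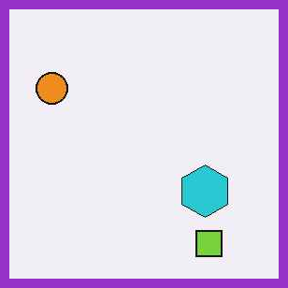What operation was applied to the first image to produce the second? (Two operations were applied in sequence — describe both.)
The second image is the first JPEG-compressed with visible artifacts, then framed with a purple border.

Blocky 8×8 compression artifacts appear around shape edges and the flat background shows ringing — characteristic JPEG degradation. A solid purple frame runs around the edge of the second image, with the content slightly shrunk inside it.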